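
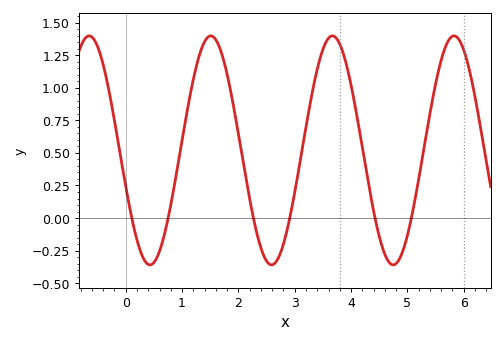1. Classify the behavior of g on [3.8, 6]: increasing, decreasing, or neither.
neither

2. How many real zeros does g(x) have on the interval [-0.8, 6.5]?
6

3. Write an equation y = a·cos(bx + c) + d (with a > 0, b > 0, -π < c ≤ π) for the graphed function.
y = 0.88cos(2.91x + 1.89) + 0.52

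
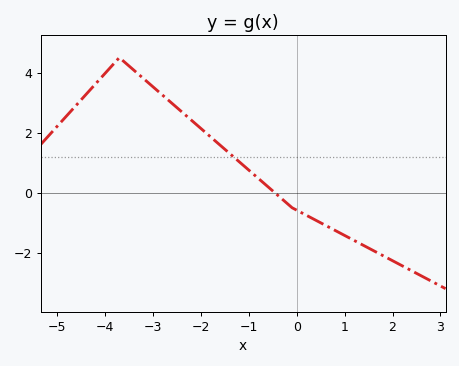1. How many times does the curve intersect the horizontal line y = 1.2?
1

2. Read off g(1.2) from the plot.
-1.59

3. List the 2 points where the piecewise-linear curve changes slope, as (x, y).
(-3.7, 4.5); (-0.1, -0.5)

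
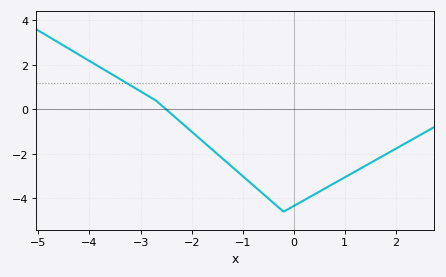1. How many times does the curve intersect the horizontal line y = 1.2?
1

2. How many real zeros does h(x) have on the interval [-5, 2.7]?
1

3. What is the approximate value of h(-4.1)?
2.31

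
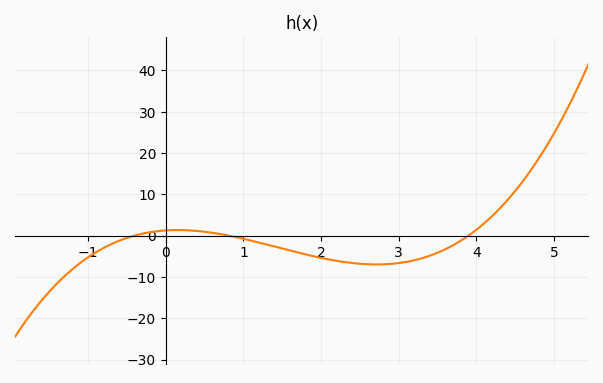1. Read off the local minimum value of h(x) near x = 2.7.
-7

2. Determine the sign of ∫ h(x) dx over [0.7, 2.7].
negative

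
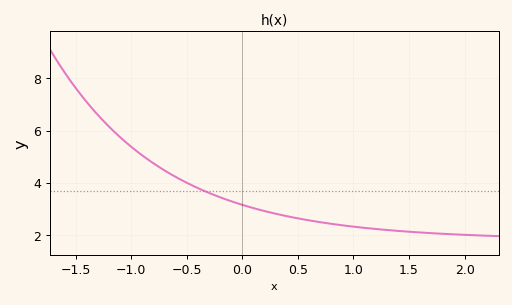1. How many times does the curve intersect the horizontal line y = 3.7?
1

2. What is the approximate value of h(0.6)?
2.55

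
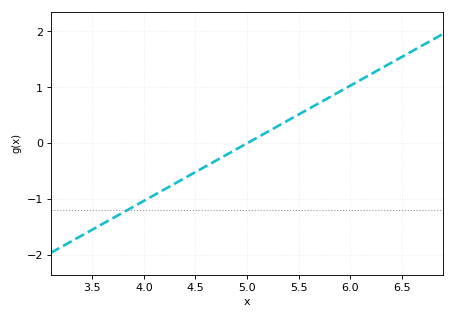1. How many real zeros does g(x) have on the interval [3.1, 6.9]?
1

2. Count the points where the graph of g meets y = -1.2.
1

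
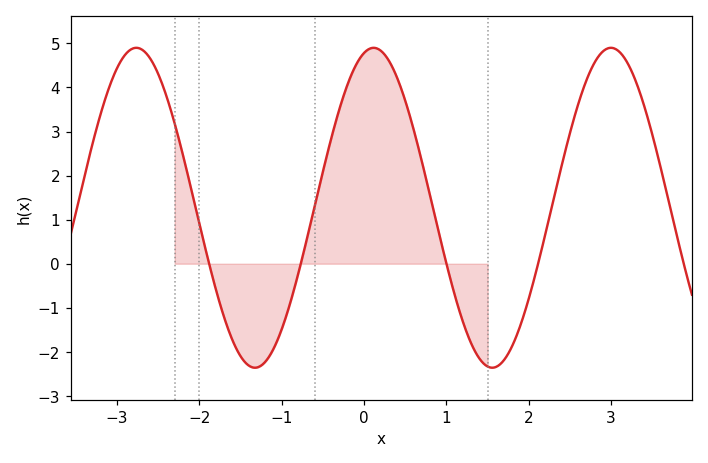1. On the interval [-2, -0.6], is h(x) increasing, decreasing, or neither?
neither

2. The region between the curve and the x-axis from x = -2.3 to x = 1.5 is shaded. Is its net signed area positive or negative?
positive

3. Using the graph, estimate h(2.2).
0.7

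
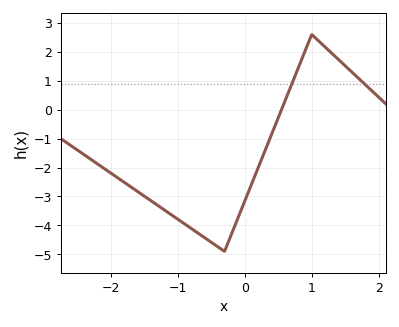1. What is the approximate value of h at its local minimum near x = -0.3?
-4.9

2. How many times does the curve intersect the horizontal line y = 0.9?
2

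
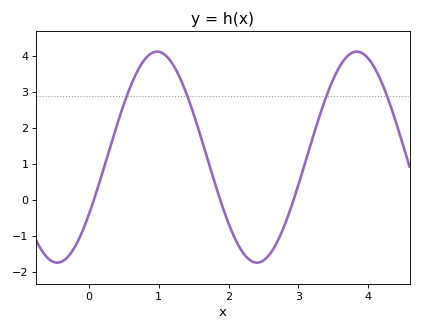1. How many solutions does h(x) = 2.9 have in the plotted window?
4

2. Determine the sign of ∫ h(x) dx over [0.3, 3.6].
positive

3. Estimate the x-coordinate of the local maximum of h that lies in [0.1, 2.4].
1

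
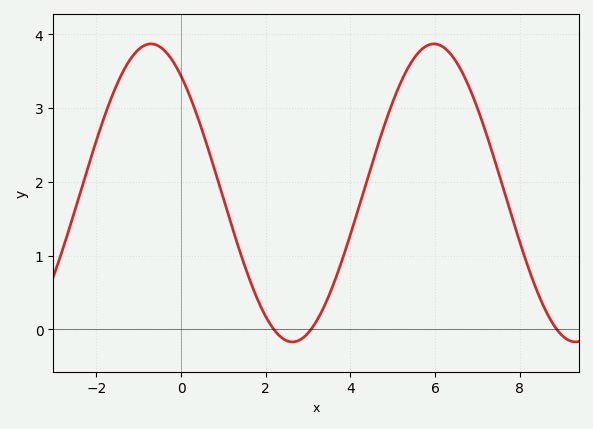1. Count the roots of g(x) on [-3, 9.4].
3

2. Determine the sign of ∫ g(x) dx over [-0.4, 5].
positive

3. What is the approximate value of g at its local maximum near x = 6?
3.87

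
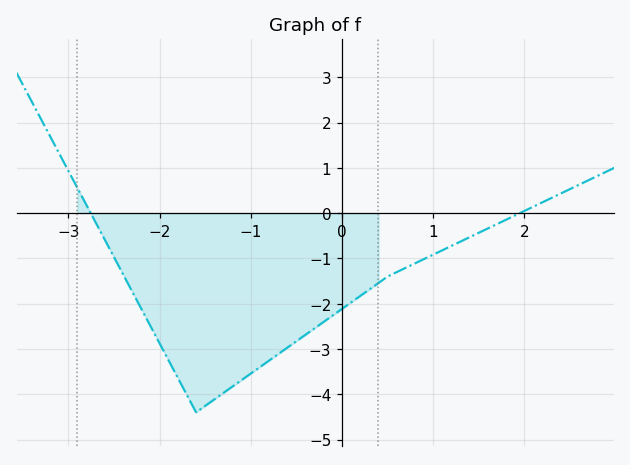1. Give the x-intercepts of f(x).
-2.75, 1.95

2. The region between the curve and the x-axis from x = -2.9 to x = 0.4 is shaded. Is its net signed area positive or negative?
negative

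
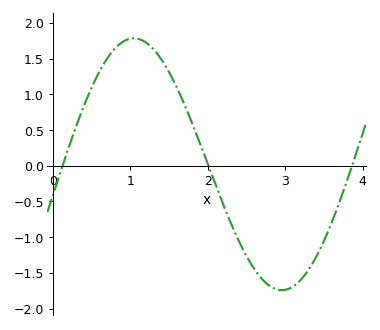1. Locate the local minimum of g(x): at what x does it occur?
3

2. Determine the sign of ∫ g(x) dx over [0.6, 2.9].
positive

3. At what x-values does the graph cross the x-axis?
0.1, 2, 3.9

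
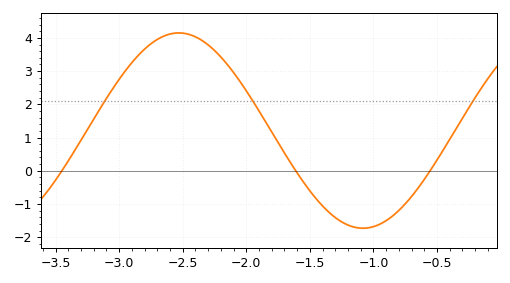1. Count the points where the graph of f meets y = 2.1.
3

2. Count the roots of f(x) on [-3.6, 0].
3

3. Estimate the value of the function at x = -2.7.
4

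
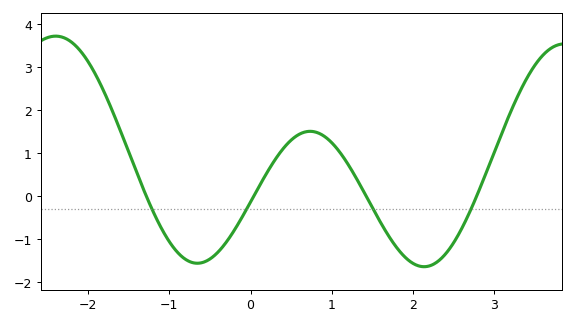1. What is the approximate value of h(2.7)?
-0.356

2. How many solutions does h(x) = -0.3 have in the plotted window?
4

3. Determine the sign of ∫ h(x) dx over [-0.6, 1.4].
positive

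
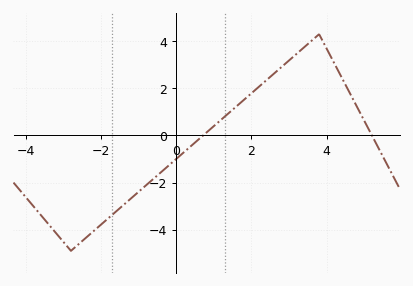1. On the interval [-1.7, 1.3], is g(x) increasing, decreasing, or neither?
increasing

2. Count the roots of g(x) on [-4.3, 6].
2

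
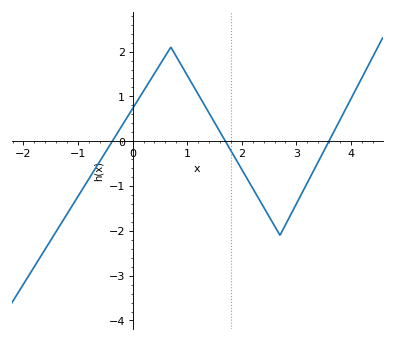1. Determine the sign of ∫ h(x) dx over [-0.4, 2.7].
positive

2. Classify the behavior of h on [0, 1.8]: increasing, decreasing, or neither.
neither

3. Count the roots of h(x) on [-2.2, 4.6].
3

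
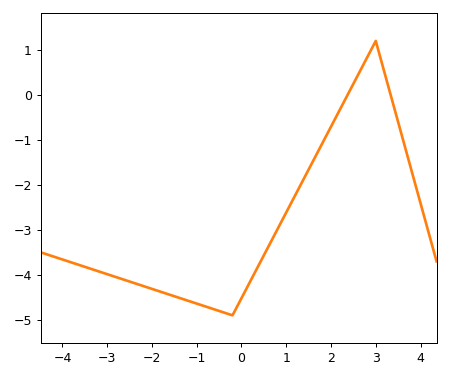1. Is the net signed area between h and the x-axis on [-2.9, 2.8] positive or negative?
negative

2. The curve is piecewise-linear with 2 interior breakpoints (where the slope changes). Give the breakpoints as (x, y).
(-0.2, -4.9); (3, 1.2)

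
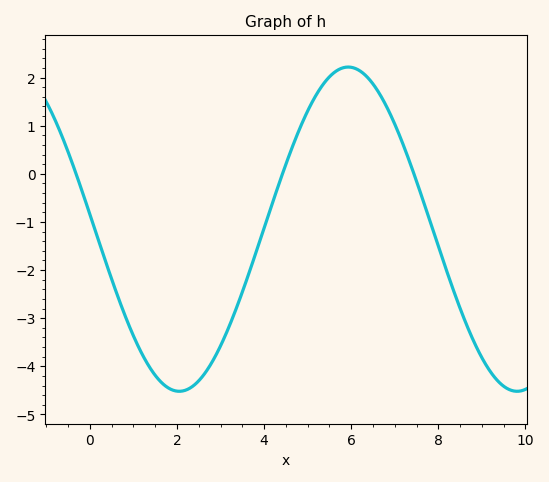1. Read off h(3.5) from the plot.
-2.45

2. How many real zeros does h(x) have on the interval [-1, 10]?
3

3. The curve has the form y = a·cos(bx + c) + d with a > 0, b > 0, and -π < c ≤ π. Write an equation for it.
y = 3.37cos(0.81x + 1.48) - 1.15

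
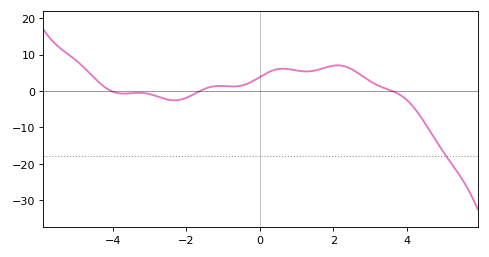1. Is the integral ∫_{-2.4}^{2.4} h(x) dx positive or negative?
positive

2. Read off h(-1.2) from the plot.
1.34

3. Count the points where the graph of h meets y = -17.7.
1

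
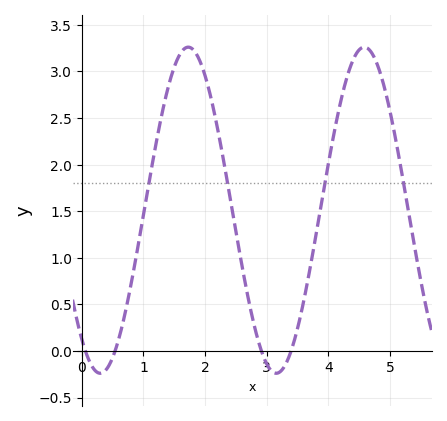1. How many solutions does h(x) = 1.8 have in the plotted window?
4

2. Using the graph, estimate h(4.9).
2.85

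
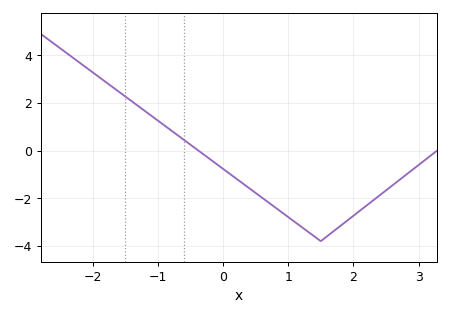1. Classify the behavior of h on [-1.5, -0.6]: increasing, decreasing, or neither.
decreasing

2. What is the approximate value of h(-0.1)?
-0.561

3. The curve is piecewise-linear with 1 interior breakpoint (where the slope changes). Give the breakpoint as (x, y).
(1.5, -3.8)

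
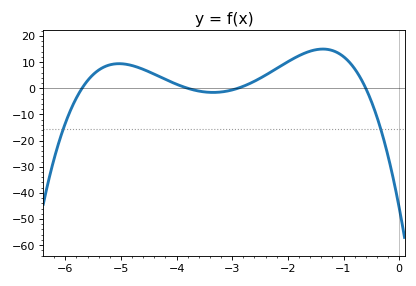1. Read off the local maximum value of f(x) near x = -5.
9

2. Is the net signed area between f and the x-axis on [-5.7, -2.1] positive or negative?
positive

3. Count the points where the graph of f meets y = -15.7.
2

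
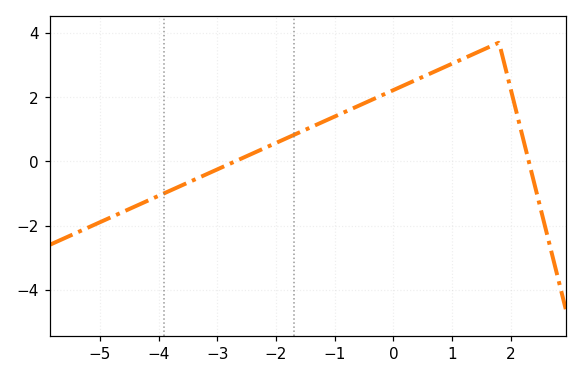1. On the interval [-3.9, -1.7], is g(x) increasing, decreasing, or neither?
increasing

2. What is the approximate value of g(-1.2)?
1.23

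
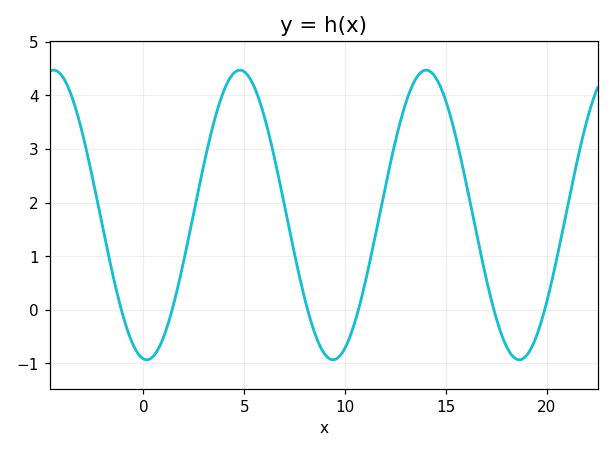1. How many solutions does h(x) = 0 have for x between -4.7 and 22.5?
6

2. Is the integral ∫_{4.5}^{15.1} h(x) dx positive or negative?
positive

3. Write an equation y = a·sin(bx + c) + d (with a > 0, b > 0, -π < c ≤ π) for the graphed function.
y = 2.7sin(0.68x - 1.7) + 1.77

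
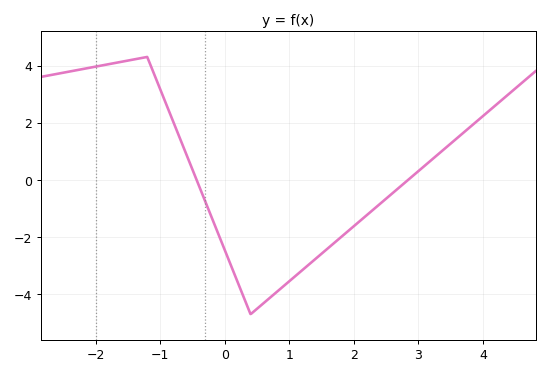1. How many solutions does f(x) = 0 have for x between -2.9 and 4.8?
2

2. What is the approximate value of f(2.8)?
-0.076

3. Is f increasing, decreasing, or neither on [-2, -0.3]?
neither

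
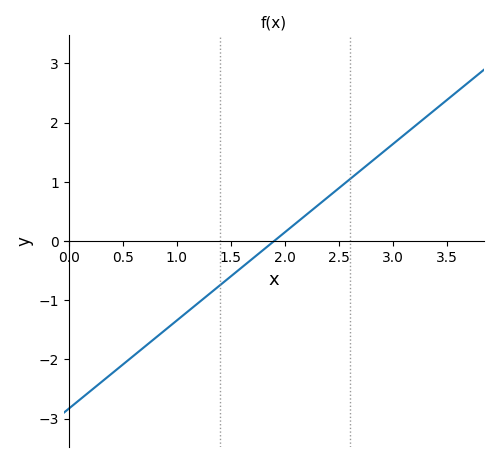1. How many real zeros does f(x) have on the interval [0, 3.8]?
1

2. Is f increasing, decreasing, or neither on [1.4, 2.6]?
increasing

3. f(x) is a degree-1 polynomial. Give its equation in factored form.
y = 1.49(x - 1.9)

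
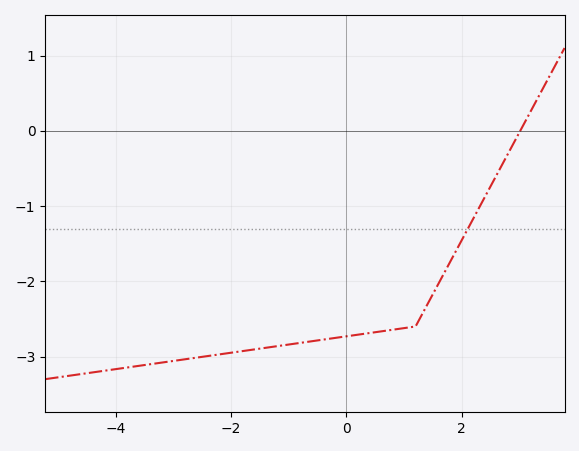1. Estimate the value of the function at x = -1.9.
-2.9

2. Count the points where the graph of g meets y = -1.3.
1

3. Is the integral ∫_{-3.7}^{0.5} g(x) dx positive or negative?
negative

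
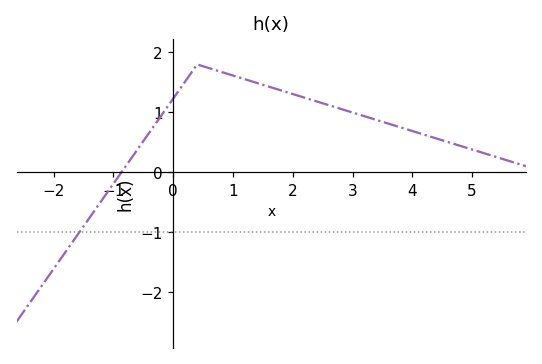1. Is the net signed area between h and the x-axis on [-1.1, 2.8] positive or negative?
positive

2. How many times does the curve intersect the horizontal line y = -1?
1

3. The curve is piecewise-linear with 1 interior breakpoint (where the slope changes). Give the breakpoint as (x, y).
(0.4, 1.8)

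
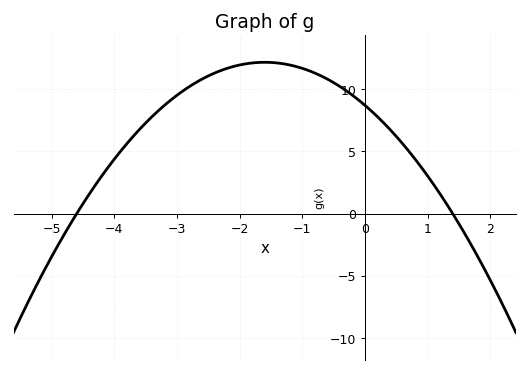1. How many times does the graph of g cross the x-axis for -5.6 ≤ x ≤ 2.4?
2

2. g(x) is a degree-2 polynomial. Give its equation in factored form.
y = -1.35(x + 4.6)(x - 1.4)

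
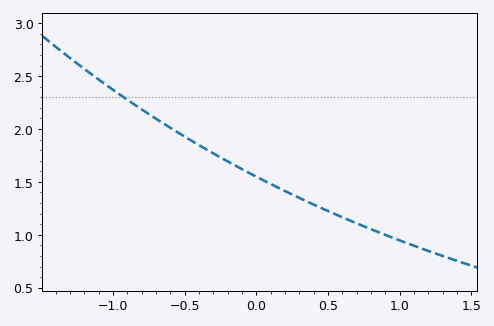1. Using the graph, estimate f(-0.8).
2.19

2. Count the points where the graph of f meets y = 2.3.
1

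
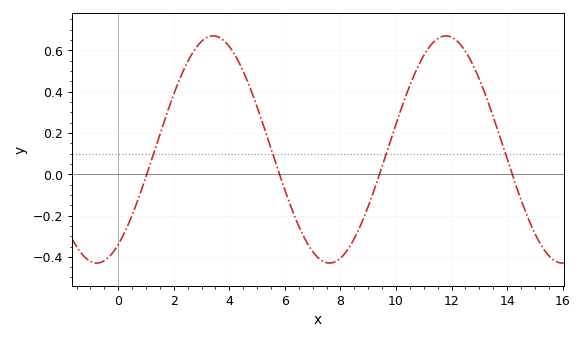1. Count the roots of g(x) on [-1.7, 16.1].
4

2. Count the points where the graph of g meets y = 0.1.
4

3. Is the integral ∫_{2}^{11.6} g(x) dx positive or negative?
positive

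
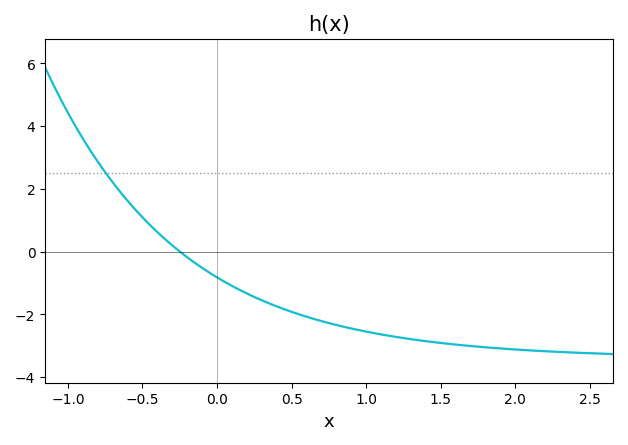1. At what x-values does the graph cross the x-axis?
-0.249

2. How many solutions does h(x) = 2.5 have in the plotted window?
1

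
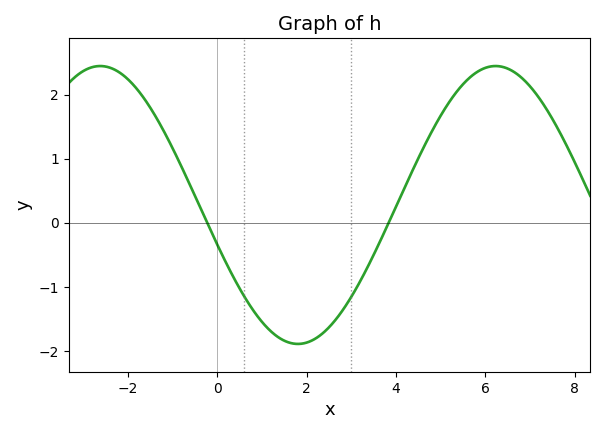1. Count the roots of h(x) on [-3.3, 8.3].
2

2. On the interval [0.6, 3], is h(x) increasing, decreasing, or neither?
neither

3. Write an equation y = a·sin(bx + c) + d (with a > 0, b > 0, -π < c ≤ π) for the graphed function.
y = 2.17sin(0.71x - 2.85) + 0.28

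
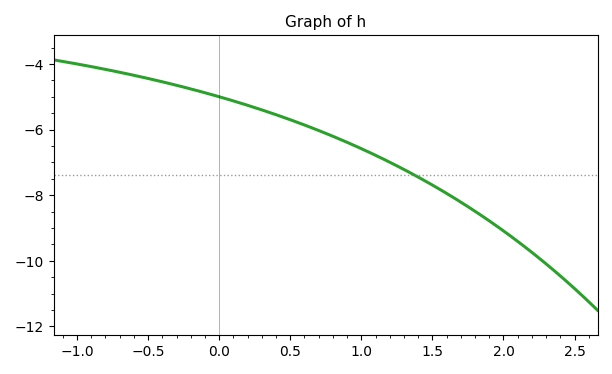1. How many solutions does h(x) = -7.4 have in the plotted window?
1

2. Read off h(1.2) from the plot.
-7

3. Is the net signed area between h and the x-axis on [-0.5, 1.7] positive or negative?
negative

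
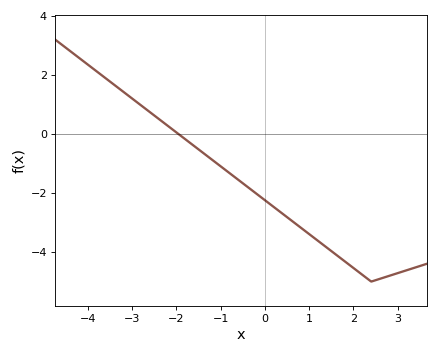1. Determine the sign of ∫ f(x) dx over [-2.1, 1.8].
negative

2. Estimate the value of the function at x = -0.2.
-2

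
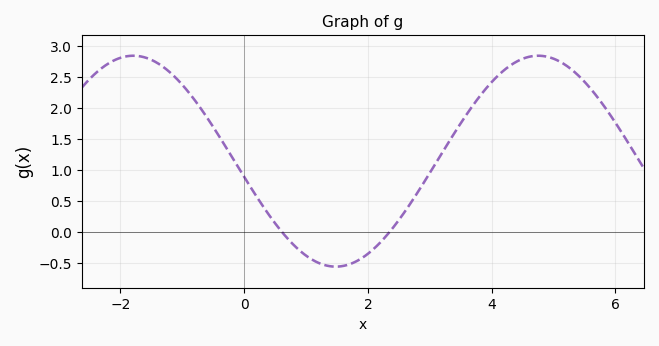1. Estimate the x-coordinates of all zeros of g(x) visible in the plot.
0.609, 2.35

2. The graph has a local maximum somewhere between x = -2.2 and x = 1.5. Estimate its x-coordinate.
-1.79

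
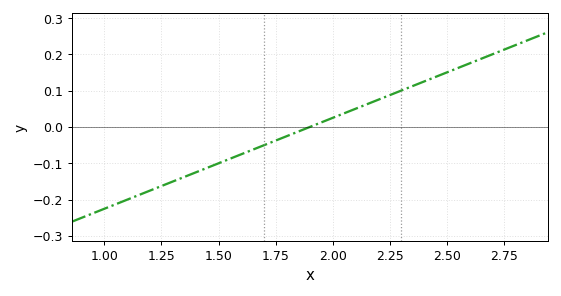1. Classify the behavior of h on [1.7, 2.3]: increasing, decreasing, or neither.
increasing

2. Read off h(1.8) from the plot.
-0.025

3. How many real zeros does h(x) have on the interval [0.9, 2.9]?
1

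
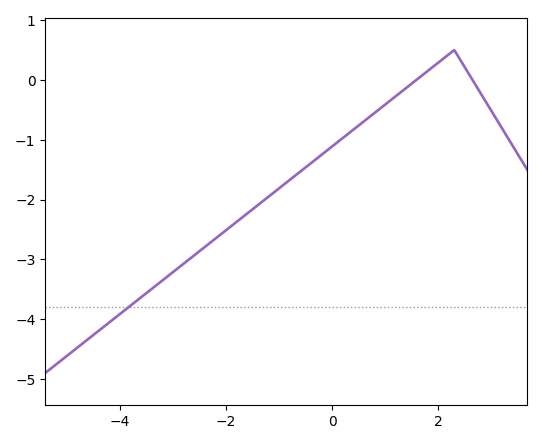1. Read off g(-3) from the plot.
-3.2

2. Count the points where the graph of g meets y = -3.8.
1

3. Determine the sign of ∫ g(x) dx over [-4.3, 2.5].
negative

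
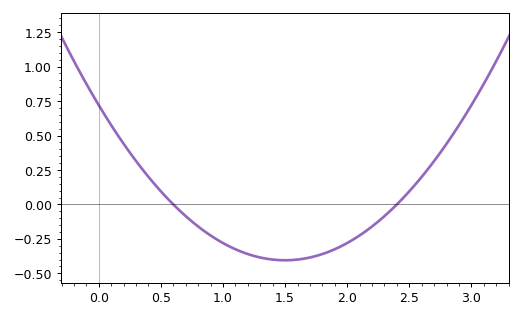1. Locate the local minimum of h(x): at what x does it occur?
1.5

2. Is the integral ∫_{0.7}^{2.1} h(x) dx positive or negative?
negative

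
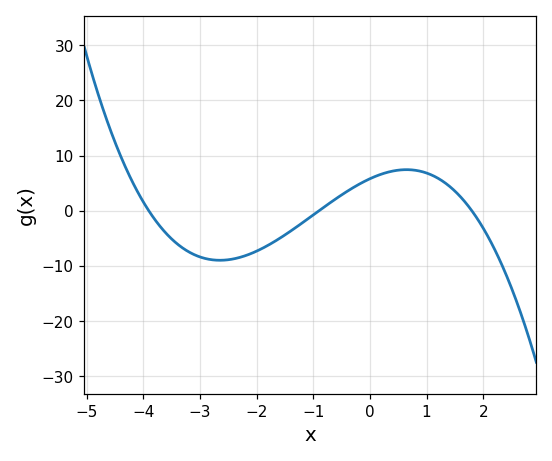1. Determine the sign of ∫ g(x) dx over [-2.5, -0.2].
negative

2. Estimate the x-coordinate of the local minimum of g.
-2.64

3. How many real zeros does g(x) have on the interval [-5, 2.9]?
3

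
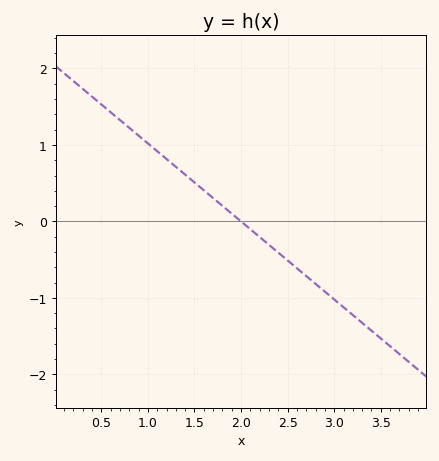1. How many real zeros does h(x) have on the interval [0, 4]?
1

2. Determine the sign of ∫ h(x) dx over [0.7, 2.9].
positive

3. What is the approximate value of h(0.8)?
1.22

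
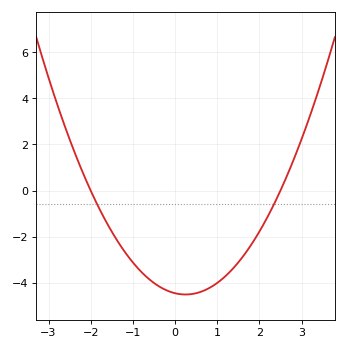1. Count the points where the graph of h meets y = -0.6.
2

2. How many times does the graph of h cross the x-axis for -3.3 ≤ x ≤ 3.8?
2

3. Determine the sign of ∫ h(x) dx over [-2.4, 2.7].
negative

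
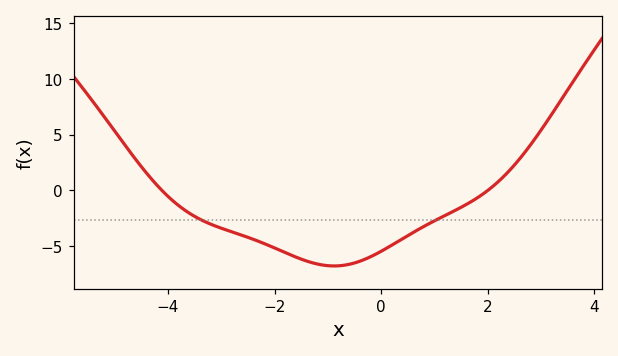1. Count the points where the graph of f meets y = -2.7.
2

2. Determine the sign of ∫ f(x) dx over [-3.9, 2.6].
negative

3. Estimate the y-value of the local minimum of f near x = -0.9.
-7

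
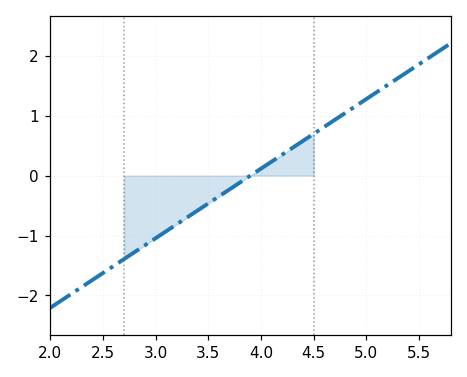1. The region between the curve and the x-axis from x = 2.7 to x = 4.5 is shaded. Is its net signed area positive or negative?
negative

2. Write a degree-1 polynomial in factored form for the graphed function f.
y = 1.16(x - 3.9)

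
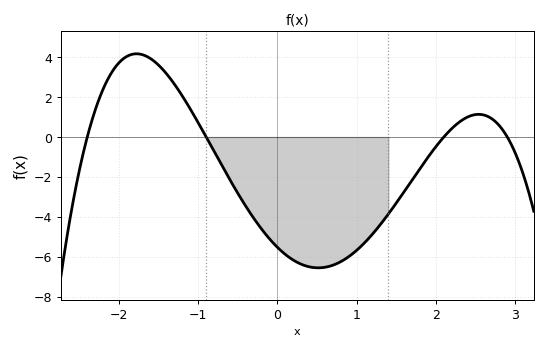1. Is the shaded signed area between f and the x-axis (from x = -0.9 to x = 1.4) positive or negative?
negative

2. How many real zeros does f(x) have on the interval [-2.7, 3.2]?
4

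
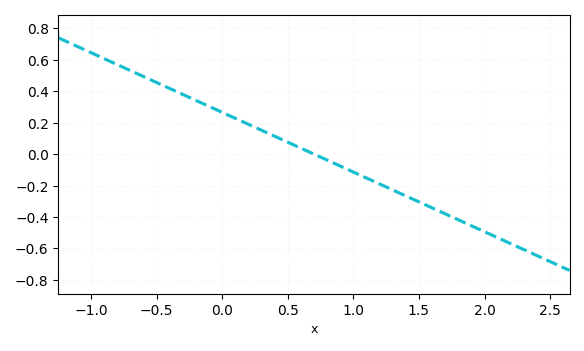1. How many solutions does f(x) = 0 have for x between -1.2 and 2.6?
1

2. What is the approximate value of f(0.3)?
0.152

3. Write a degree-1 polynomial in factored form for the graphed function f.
y = -0.38(x - 0.7)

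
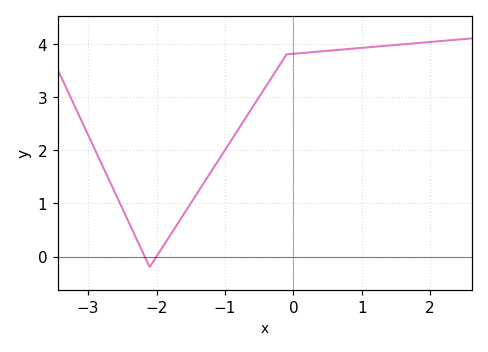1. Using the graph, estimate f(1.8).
4.01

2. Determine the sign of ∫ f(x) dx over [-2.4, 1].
positive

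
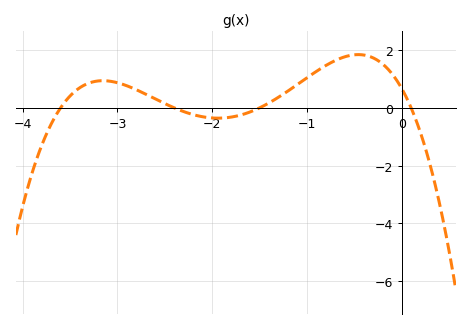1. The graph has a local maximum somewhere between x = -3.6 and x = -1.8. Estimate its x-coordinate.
-3.15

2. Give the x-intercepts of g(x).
-3.6, -2.4, -1.5, 0.1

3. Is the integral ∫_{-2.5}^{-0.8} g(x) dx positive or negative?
positive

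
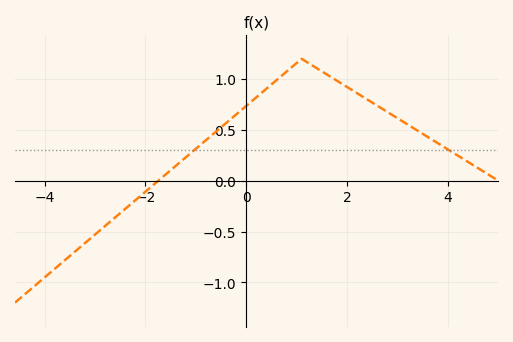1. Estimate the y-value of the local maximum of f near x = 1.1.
1.2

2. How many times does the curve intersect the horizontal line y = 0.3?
2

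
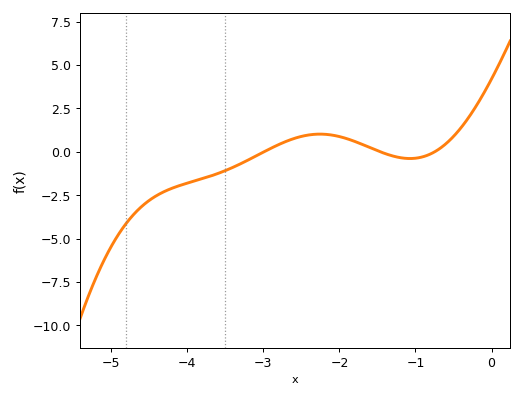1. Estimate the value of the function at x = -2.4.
0.968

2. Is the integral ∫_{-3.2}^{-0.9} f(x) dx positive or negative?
positive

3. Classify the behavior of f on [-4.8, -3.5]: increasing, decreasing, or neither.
increasing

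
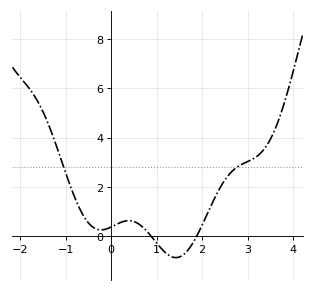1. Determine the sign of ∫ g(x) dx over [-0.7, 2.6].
positive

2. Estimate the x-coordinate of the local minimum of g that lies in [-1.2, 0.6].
-0.223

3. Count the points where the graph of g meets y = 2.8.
2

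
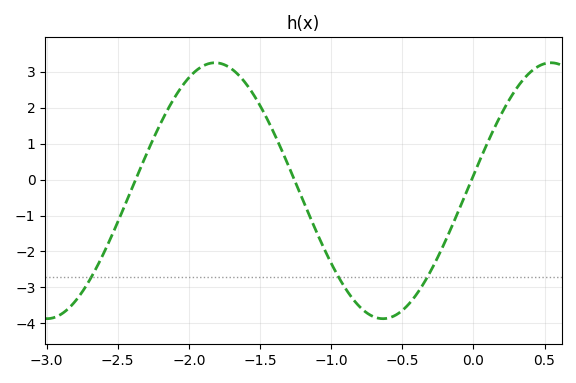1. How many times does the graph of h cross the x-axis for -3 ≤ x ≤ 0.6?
3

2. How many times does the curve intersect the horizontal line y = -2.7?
3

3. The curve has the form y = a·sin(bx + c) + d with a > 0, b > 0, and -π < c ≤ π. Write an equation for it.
y = 3.56sin(2.66x + 0.12) - 0.31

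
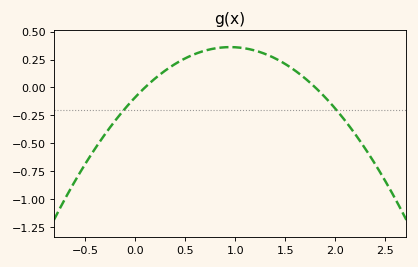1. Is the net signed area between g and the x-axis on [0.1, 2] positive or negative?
positive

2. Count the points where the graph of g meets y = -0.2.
2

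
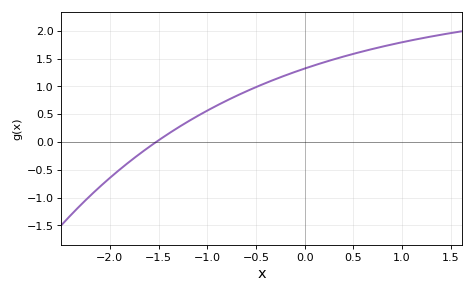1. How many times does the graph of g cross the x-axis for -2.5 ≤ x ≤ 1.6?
1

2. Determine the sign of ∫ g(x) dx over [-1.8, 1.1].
positive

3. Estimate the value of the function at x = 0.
1.3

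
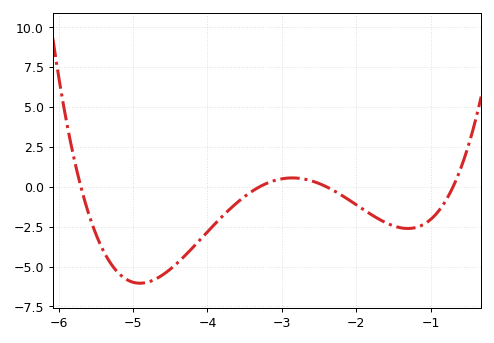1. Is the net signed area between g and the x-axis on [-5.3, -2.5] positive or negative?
negative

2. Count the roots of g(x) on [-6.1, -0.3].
4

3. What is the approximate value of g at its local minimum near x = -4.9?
-6.05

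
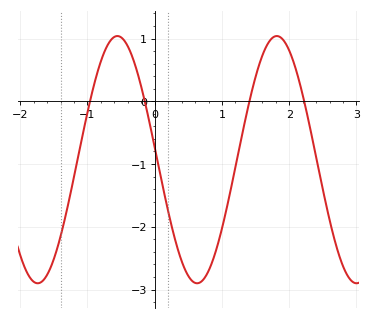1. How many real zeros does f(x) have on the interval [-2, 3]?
4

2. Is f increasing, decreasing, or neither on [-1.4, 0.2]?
neither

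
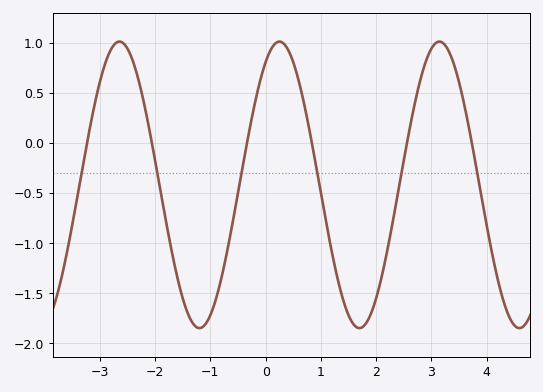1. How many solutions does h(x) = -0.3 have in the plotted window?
6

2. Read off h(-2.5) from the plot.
0.939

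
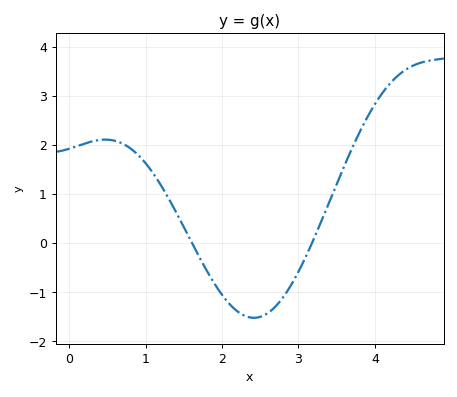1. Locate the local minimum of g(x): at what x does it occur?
2.41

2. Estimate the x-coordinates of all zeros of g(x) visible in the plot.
1.61, 3.18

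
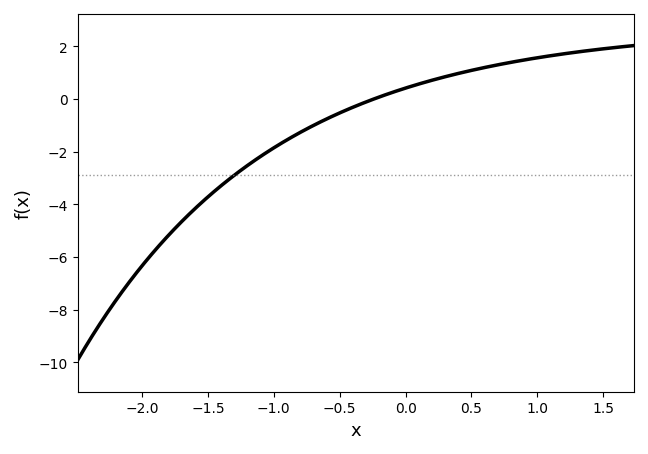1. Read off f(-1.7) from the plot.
-4.66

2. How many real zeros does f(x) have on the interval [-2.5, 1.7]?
1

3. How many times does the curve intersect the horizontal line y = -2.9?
1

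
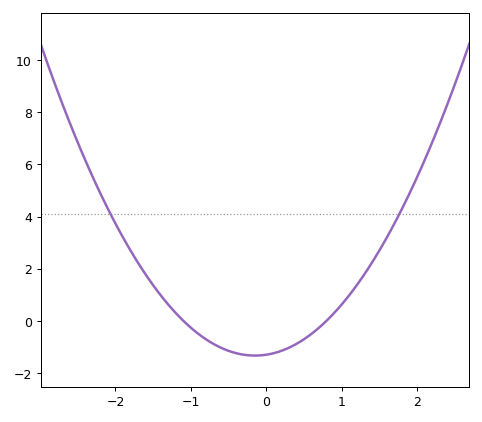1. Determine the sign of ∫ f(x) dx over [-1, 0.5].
negative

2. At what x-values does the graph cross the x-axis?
-1.1, 0.8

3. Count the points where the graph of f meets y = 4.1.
2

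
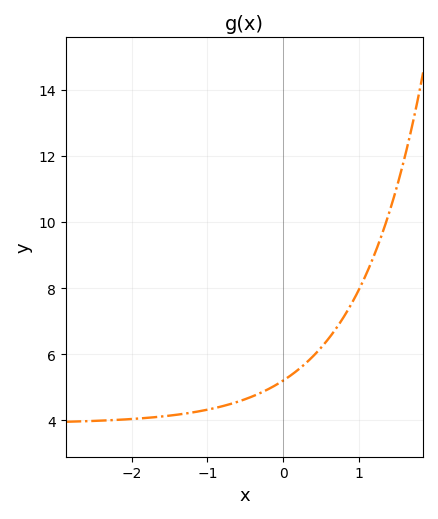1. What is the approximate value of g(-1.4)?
4.17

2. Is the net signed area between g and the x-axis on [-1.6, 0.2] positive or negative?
positive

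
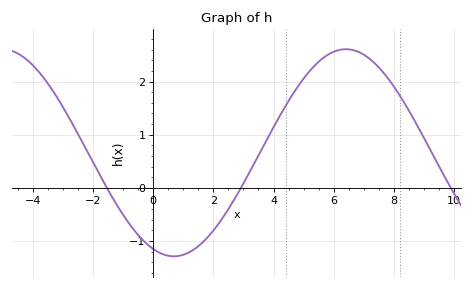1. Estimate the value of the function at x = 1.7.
-1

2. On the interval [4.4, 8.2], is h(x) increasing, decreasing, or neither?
neither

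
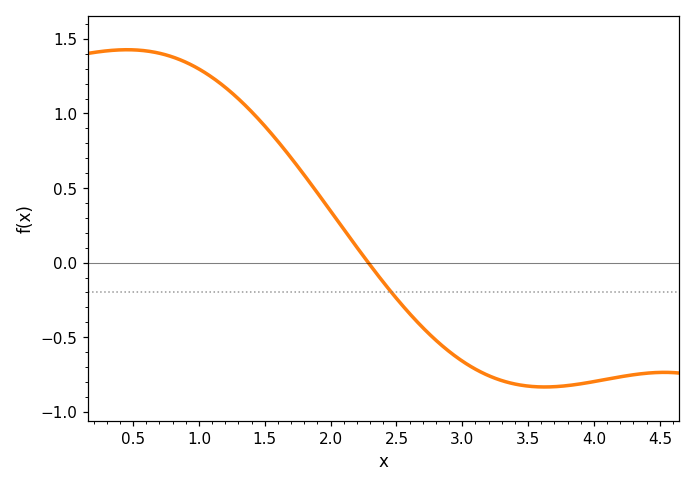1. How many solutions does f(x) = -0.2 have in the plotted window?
1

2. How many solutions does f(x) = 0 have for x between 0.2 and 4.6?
1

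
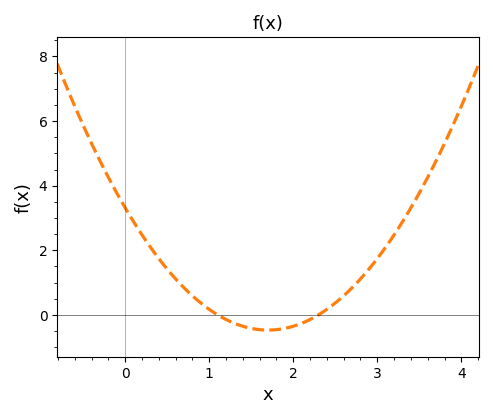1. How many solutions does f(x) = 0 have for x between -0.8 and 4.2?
2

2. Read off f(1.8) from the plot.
-0.458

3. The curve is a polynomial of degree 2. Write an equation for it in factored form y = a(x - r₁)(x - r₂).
y = 1.31(x - 1.1)(x - 2.3)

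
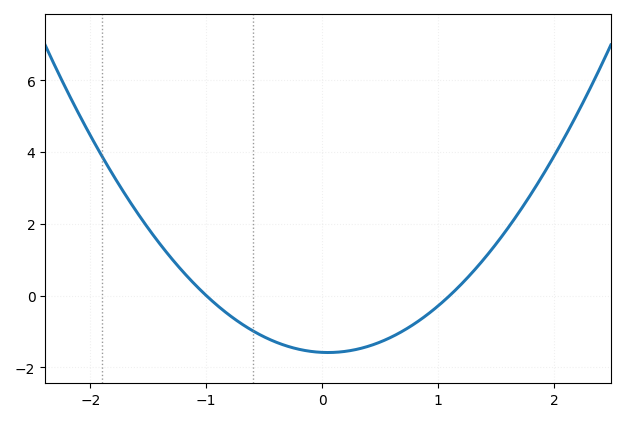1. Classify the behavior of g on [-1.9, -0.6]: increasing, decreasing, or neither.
decreasing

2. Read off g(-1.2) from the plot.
0.6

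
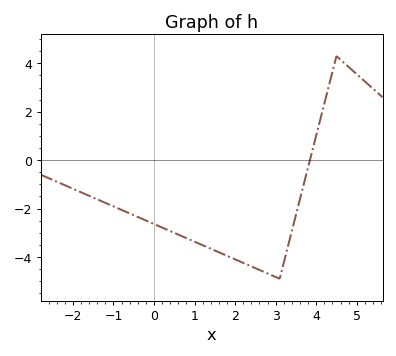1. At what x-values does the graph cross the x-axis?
3.8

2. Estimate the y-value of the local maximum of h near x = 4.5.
4.2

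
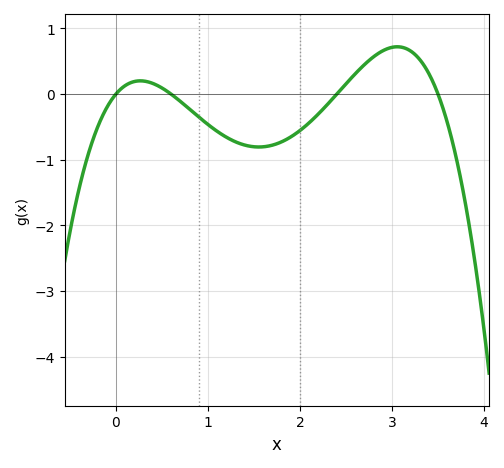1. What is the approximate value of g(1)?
-0.5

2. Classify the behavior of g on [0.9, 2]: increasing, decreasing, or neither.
neither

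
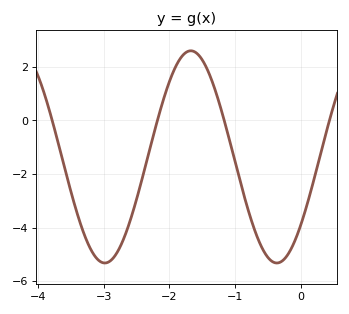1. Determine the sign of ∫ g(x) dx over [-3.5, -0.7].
negative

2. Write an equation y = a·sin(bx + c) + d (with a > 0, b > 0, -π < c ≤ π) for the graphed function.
y = 3.96sin(2.4x - 0.69) - 1.36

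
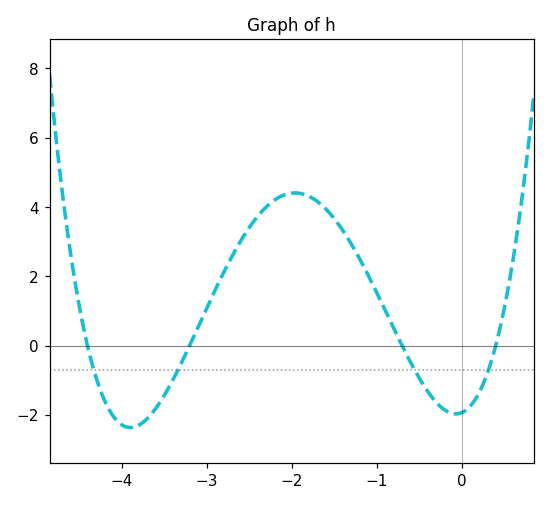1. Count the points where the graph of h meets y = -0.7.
4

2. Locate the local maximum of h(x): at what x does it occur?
-1.96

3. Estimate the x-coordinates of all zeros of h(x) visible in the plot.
-4.4, -3.2, -0.7, 0.4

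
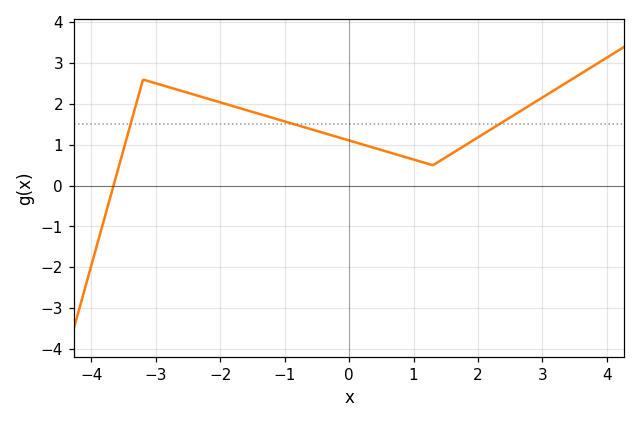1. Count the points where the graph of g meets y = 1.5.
3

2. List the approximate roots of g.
-3.6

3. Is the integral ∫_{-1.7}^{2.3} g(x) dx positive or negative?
positive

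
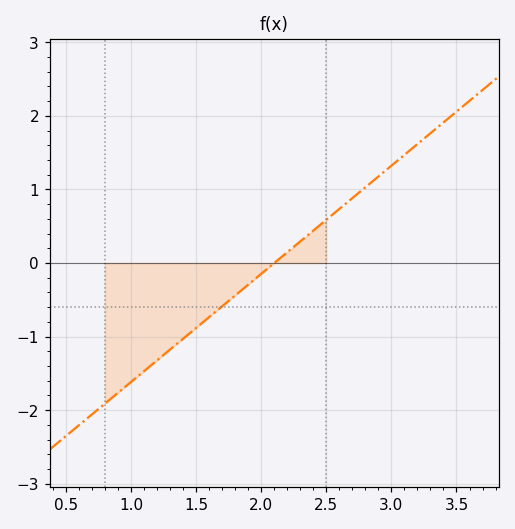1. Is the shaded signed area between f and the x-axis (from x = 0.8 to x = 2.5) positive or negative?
negative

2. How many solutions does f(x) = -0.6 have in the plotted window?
1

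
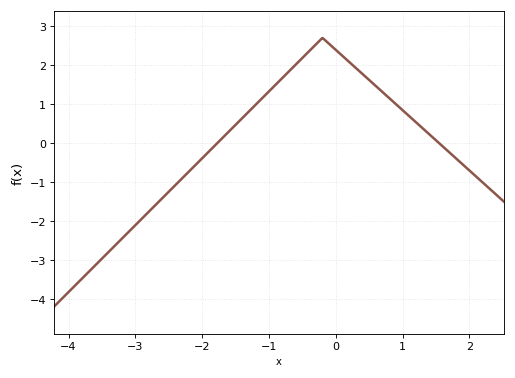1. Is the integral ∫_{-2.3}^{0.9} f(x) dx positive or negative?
positive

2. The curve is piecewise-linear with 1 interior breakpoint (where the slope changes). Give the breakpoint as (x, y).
(-0.2, 2.7)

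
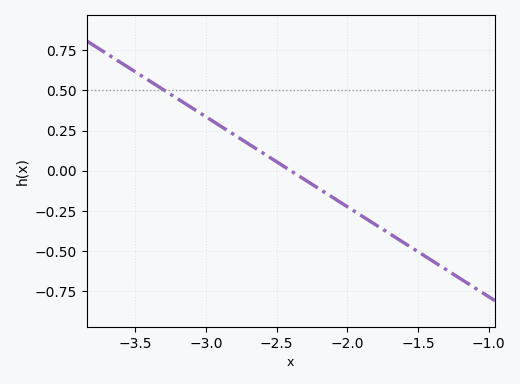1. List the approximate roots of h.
-2.4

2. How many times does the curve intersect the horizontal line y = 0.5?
1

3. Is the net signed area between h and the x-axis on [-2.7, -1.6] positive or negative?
negative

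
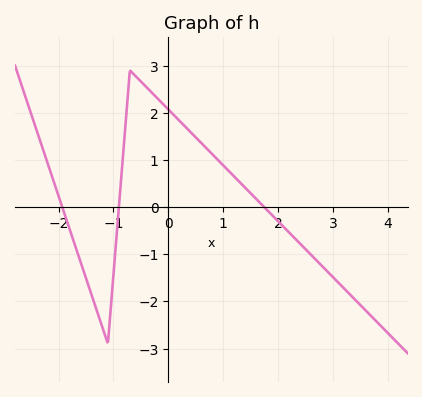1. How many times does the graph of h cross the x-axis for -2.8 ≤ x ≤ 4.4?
3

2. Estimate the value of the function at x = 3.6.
-2.2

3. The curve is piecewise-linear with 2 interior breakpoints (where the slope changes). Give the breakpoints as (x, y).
(-1.1, -2.9); (-0.7, 2.9)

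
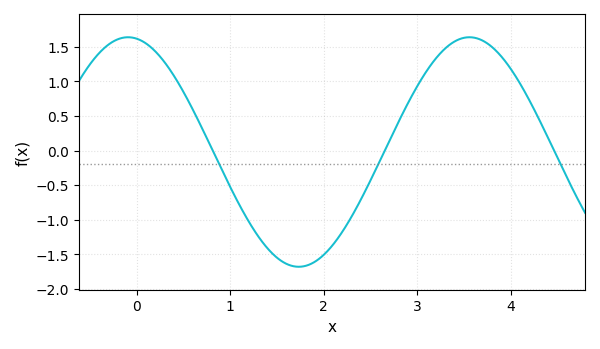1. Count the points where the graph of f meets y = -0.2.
3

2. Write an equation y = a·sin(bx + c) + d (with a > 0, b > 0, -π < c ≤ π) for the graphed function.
y = 1.66sin(1.72x + 1.73) - 0.02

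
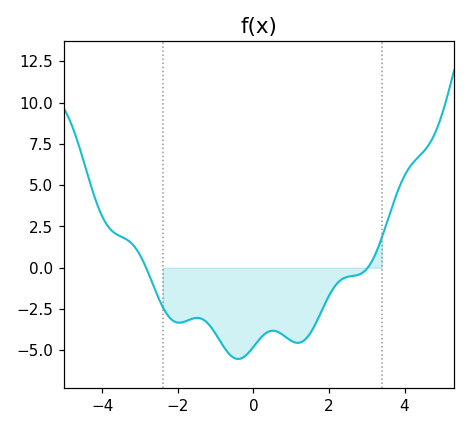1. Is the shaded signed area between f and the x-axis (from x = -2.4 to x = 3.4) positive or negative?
negative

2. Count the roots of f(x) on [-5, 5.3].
2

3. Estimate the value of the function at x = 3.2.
0.685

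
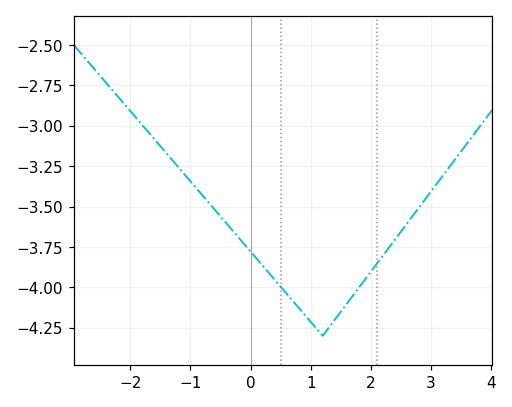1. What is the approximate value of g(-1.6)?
-3.08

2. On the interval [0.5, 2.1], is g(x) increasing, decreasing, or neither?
neither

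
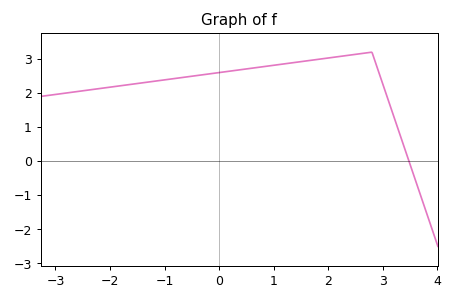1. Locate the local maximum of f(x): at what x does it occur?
2.8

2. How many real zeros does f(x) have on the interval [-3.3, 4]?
1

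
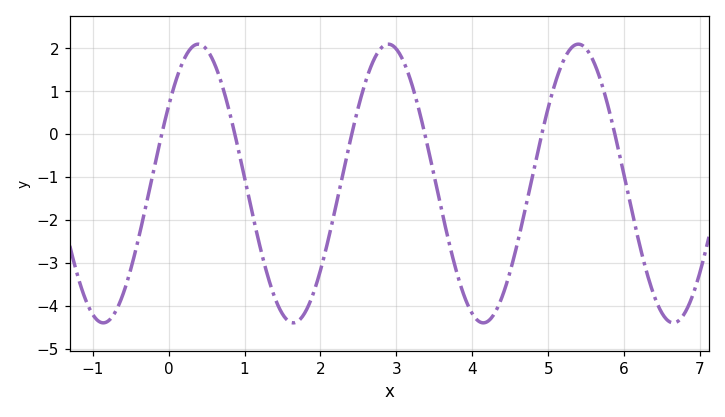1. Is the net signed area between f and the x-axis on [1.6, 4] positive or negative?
negative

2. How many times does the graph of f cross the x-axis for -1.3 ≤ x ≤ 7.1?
6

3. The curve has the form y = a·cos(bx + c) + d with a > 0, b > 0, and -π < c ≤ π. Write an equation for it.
y = 3.25cos(2.5x - 0.98) - 1.15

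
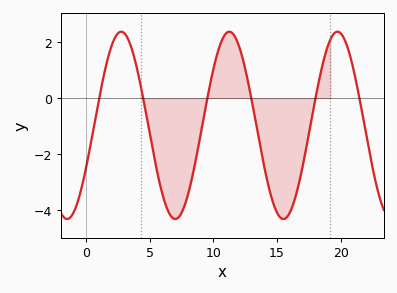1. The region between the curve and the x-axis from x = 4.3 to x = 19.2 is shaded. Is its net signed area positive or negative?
negative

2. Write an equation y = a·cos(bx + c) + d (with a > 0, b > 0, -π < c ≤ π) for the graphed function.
y = 3.34cos(0.74x - 2) - 0.97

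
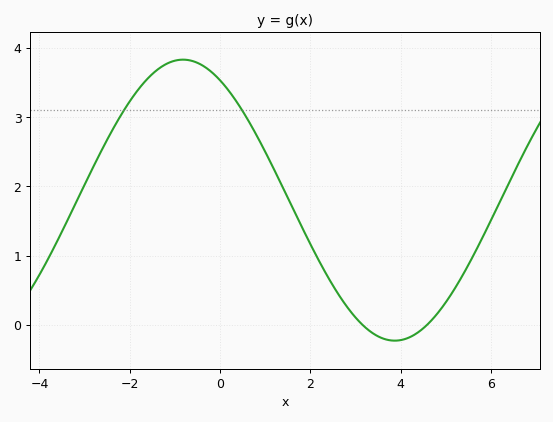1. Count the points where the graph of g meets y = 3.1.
2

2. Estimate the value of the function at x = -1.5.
3.6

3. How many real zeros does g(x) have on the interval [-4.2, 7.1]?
2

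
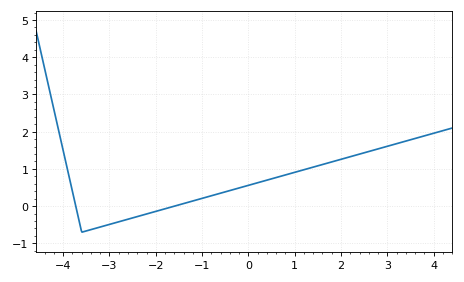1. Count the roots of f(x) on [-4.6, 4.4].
2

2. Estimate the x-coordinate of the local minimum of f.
-3.6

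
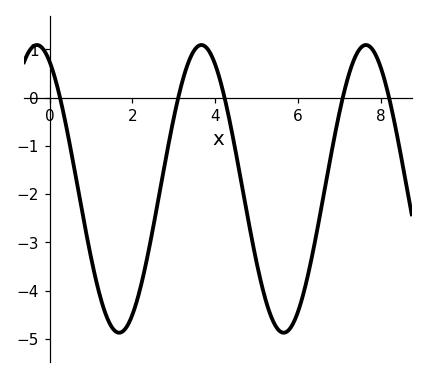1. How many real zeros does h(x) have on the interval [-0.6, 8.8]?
5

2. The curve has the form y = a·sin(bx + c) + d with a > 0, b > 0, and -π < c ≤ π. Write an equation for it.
y = 2.98sin(1.58x + 2.06) - 1.89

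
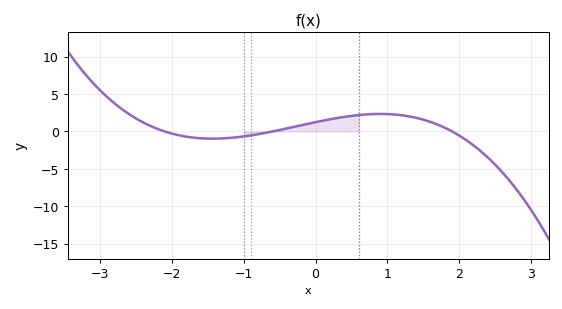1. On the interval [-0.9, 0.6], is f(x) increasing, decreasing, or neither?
increasing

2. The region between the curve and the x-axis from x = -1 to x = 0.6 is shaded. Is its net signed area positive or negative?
positive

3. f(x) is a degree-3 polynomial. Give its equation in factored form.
y = -0.52(x + 2.1)(x + 0.6)(x - 1.9)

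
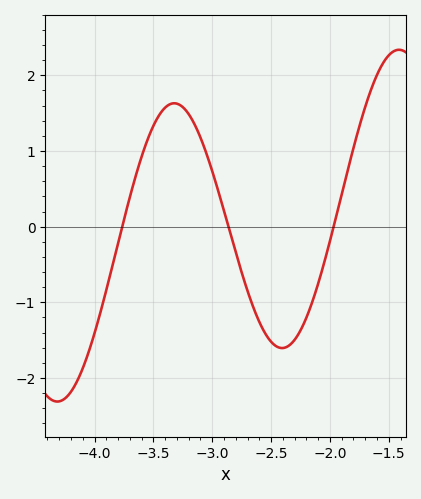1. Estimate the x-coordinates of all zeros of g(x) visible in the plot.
-3.76, -2.86, -1.97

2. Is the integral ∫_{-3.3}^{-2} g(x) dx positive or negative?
negative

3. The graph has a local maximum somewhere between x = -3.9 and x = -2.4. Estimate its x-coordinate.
-3.32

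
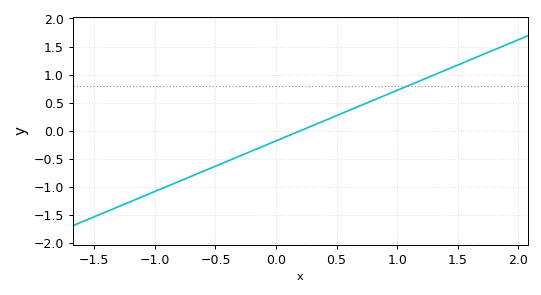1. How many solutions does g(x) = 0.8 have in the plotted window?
1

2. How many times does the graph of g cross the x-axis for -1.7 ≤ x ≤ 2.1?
1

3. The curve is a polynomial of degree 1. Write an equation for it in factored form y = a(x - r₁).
y = 0.9(x - 0.2)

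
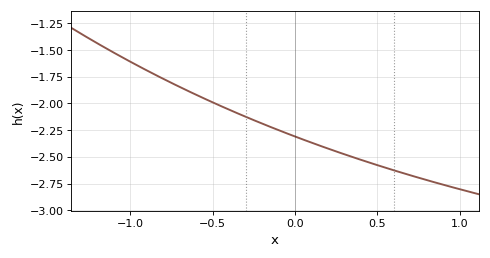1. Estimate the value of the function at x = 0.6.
-2.63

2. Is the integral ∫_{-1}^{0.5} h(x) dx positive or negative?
negative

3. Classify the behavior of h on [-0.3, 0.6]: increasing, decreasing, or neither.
decreasing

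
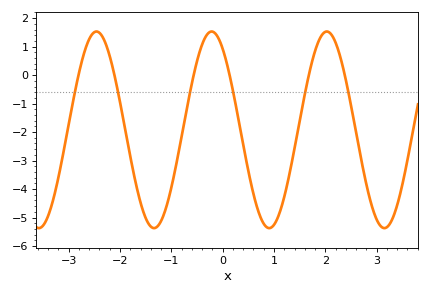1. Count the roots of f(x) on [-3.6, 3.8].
6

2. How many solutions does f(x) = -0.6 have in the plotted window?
6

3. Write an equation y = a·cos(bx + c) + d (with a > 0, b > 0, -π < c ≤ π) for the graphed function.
y = 3.45cos(2.8x + 0.6) - 1.92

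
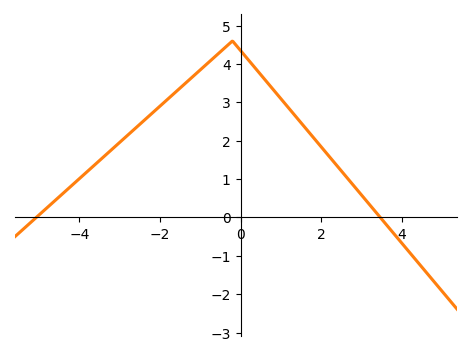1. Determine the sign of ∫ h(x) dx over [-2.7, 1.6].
positive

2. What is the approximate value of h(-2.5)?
2.4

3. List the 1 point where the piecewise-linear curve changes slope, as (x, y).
(-0.2, 4.6)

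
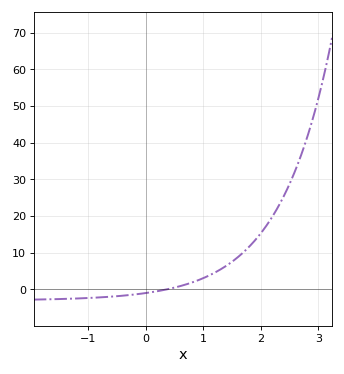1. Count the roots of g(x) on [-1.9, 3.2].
1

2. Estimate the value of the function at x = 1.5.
7.55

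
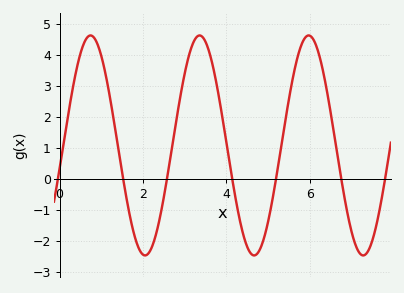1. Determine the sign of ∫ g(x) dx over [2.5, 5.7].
positive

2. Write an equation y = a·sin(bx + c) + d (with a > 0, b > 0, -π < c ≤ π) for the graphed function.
y = 3.56sin(2.4x - 0.21) + 1.08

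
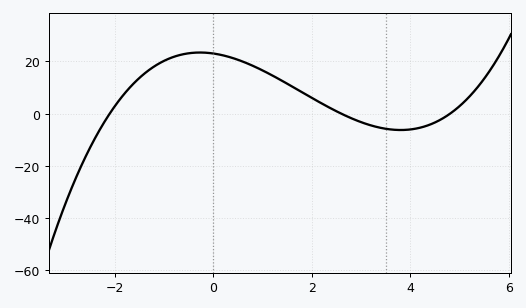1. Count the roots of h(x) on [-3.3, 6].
3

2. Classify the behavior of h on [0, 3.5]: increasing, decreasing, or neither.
decreasing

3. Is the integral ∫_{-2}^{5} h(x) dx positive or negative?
positive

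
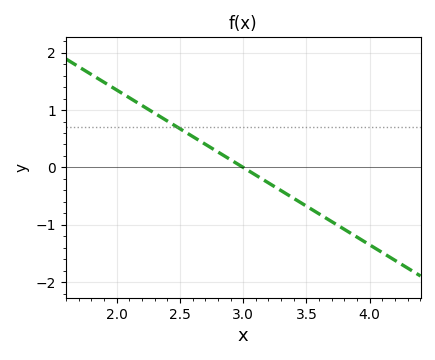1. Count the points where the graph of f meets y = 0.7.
1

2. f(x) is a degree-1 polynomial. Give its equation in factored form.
y = -1.35(x - 3)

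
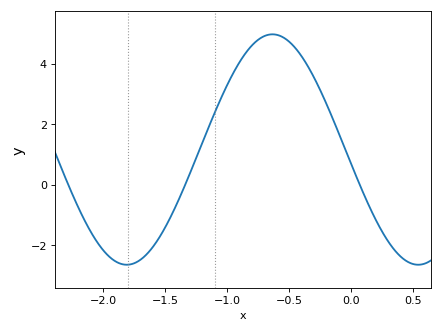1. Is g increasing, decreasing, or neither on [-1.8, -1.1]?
increasing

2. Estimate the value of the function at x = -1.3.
0.371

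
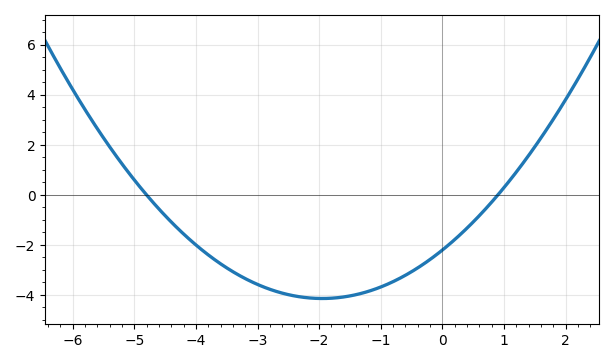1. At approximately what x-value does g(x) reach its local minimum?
-2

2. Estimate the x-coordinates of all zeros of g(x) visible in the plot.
-4.8, 0.8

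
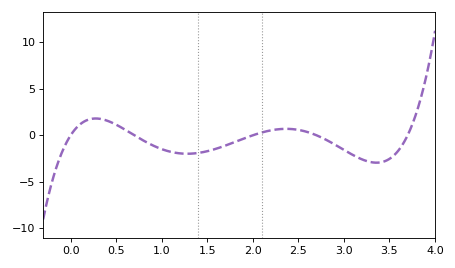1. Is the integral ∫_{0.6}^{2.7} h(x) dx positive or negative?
negative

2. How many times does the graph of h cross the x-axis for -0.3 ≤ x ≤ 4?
5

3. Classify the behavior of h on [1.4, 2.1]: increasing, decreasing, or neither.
increasing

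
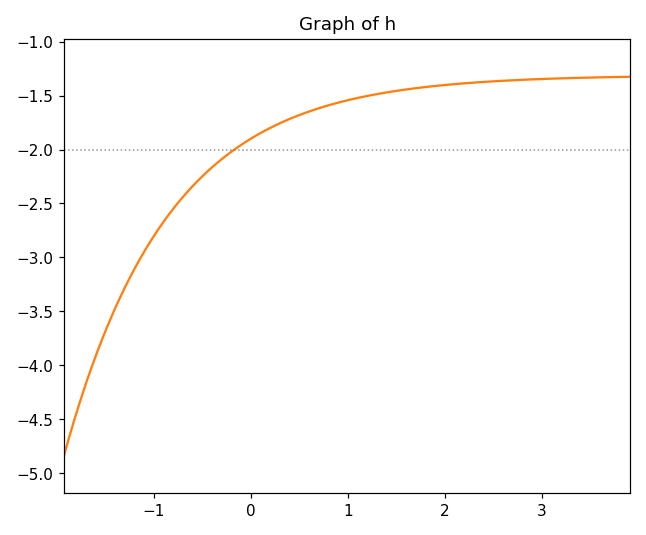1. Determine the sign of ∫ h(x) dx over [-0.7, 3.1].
negative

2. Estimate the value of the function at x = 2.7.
-1.35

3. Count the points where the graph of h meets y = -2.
1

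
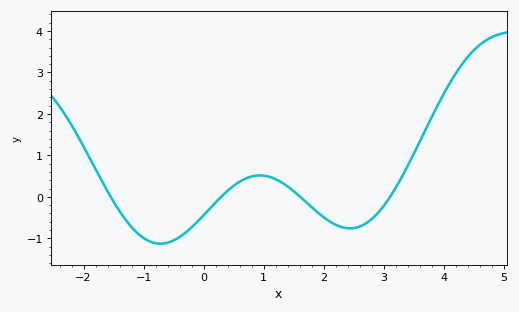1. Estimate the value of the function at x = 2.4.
-0.8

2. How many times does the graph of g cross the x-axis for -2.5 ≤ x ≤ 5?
4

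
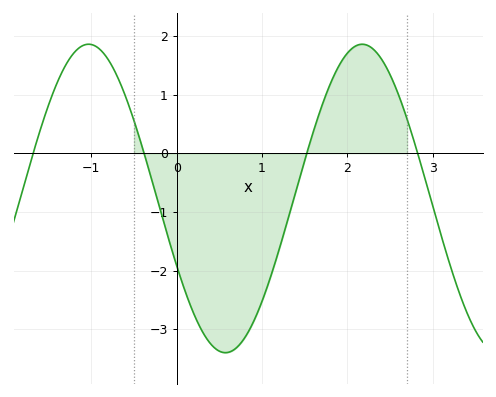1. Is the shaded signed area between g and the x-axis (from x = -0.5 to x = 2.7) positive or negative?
negative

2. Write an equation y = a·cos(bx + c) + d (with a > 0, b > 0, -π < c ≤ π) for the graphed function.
y = 2.63cos(2x + 2) - 0.77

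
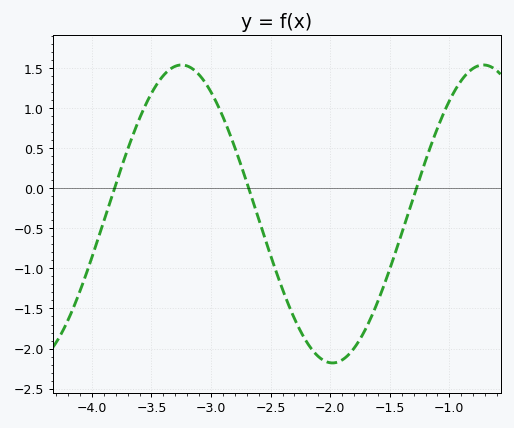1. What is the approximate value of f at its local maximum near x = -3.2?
1.55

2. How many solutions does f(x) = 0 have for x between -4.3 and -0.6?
3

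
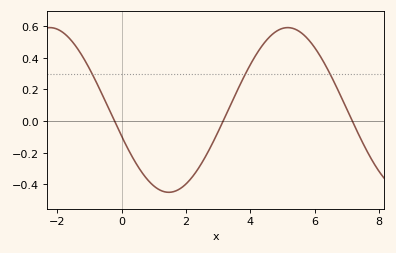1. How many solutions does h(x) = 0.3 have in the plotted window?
3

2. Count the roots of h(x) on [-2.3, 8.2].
3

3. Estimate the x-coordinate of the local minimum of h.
1.4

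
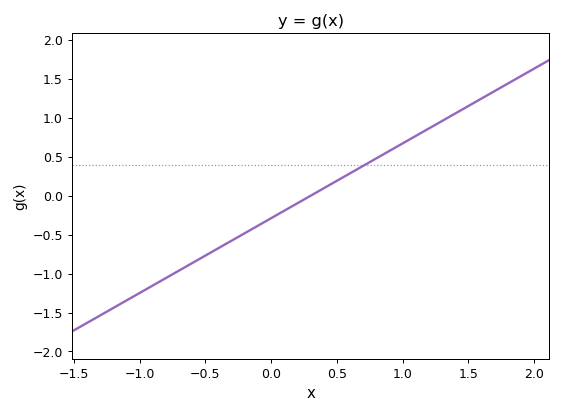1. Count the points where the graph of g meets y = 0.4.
1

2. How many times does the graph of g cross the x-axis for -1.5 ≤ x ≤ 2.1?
1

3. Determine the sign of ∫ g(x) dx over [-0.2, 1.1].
positive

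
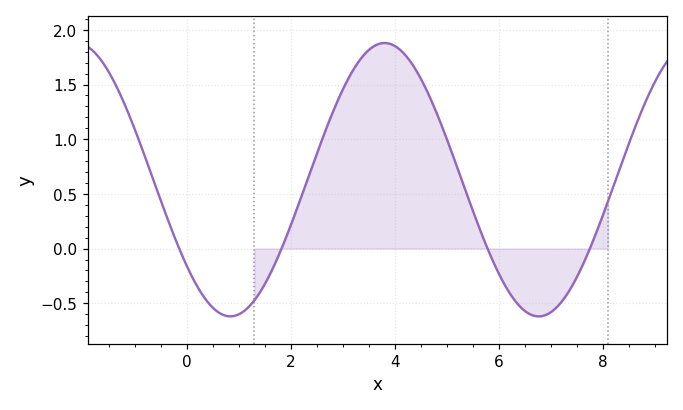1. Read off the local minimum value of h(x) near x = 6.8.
-0.6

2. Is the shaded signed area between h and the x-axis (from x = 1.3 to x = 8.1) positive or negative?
positive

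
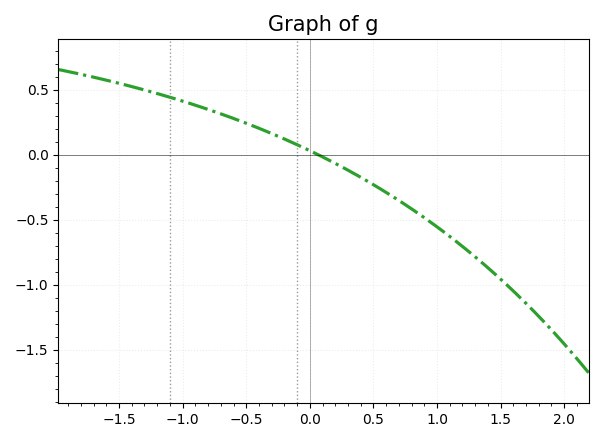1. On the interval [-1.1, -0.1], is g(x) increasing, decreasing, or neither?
decreasing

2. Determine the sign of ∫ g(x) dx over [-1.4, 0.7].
positive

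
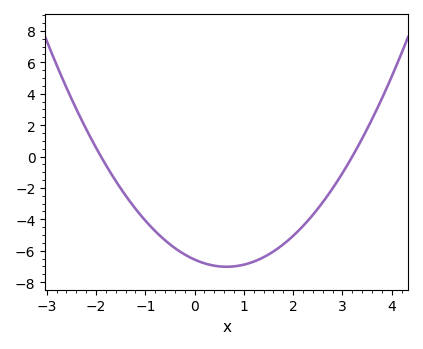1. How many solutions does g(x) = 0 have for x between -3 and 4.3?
2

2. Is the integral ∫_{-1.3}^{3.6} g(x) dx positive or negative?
negative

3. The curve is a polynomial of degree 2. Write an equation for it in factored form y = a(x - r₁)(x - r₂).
y = 1.08(x + 1.9)(x - 3.2)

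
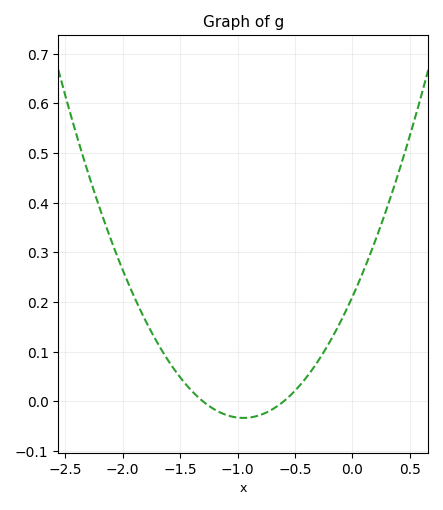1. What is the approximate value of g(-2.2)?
0.389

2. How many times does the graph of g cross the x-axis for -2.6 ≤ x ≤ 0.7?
2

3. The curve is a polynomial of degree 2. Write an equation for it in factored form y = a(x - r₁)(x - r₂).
y = 0.27(x + 1.3)(x + 0.6)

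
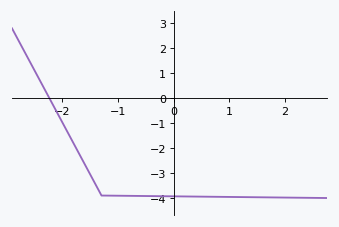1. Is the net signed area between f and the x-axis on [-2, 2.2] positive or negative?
negative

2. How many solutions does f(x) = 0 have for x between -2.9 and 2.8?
1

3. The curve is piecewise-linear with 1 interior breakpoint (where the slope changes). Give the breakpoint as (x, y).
(-1.3, -3.9)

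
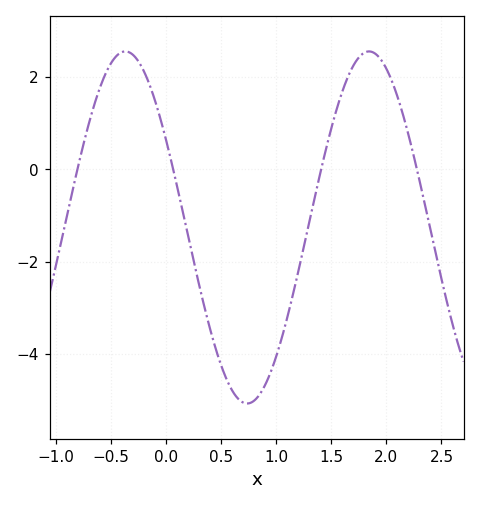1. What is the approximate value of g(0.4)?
-3.46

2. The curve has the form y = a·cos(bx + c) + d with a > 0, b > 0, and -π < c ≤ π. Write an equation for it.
y = 3.81cos(2.84x + 1.05) - 1.26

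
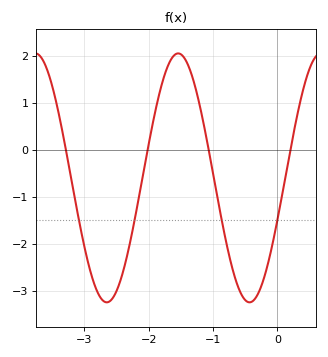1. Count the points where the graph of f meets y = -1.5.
4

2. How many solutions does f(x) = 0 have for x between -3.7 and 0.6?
4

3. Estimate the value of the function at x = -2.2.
-1.4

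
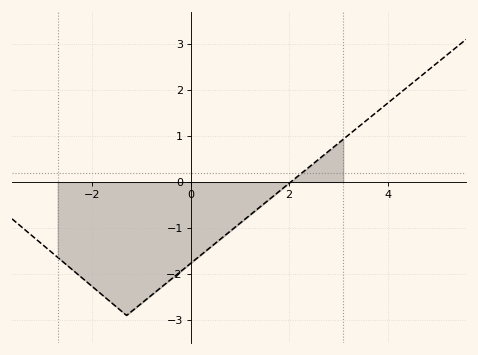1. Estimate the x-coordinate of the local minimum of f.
-1.2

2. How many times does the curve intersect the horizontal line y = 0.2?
1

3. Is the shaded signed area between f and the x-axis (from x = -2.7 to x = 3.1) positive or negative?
negative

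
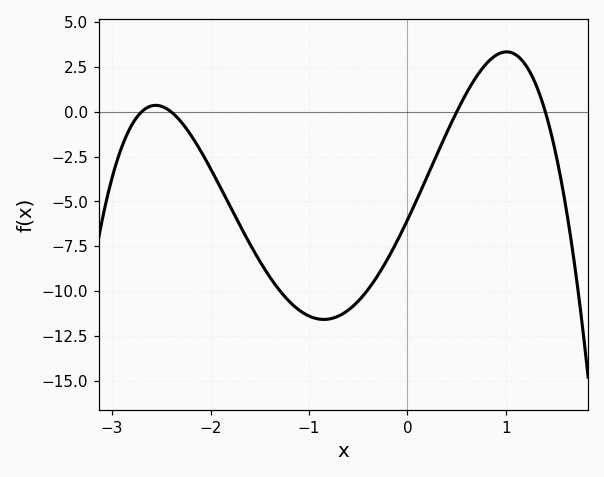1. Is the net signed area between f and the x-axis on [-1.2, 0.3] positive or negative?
negative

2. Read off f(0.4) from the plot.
-1.15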